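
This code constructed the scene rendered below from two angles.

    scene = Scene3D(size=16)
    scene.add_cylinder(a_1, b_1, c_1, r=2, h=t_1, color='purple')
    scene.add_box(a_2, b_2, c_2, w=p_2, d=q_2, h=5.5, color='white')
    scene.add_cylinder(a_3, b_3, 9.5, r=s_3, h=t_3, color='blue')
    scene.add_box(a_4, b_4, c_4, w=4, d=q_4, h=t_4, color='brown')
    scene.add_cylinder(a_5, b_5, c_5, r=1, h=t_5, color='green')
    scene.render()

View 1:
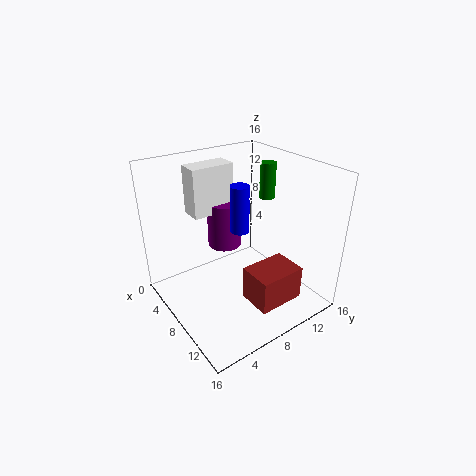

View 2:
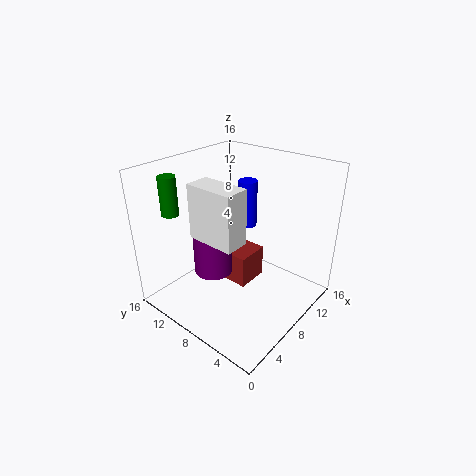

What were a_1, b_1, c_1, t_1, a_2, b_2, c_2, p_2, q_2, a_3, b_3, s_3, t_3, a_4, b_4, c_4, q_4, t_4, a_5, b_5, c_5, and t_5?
a_1 = 4.5; b_1 = 8.5; c_1 = 5.5; t_1 = 5.5; a_2 = 2.5; b_2 = 4.5; c_2 = 10; p_2 = 2.5; q_2 = 5; a_3 = 9; b_3 = 7.5; s_3 = 1; t_3 = 5; a_4 = 9; b_4 = 8; c_4 = 0.5; q_4 = 5.5; t_4 = 4; a_5 = 4.5; b_5 = 15; c_5 = 10; t_5 = 4.5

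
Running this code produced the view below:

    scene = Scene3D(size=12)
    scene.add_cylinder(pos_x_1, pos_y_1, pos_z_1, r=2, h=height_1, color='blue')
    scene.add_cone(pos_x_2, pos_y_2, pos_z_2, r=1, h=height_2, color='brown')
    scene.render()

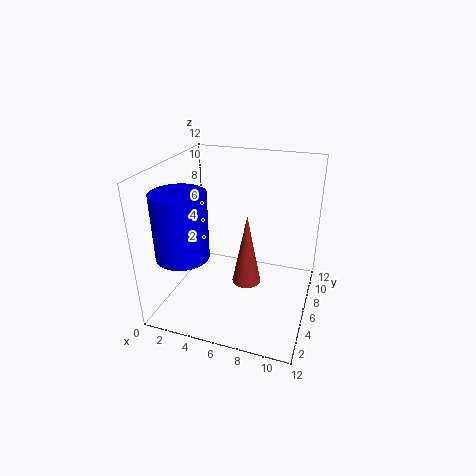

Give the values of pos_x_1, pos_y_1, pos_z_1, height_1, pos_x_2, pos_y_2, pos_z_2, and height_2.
pos_x_1 = 3, pos_y_1 = 2, pos_z_1 = 6, height_1 = 5, pos_x_2 = 8, pos_y_2 = 2, pos_z_2 = 5, height_2 = 5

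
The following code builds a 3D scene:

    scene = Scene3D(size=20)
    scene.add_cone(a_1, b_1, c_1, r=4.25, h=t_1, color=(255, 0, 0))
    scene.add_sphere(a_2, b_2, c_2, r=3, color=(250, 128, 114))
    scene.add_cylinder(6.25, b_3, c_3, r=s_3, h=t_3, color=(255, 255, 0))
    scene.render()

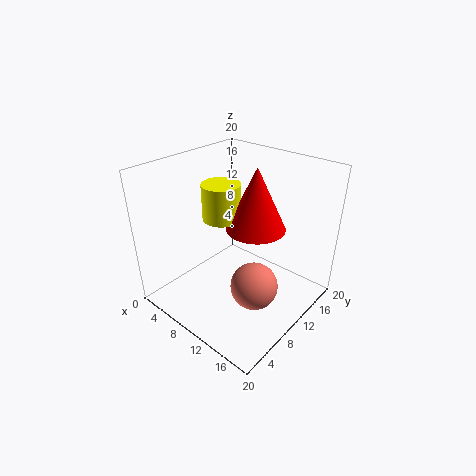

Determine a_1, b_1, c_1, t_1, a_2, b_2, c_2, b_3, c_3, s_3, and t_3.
a_1 = 10.75, b_1 = 13, c_1 = 10.5, t_1 = 9, a_2 = 15.5, b_2 = 6.75, c_2 = 6.5, b_3 = 10.75, c_3 = 11.5, s_3 = 2.75, t_3 = 5.25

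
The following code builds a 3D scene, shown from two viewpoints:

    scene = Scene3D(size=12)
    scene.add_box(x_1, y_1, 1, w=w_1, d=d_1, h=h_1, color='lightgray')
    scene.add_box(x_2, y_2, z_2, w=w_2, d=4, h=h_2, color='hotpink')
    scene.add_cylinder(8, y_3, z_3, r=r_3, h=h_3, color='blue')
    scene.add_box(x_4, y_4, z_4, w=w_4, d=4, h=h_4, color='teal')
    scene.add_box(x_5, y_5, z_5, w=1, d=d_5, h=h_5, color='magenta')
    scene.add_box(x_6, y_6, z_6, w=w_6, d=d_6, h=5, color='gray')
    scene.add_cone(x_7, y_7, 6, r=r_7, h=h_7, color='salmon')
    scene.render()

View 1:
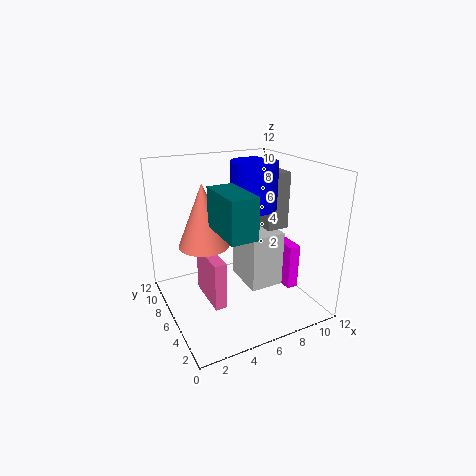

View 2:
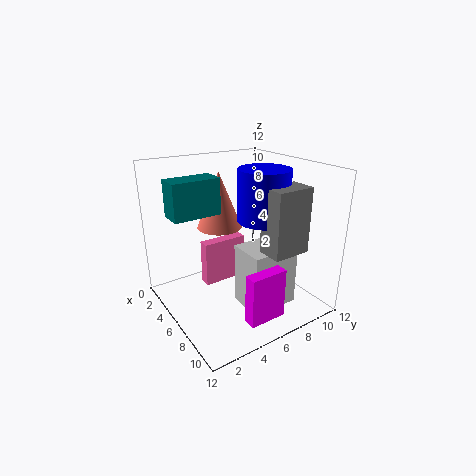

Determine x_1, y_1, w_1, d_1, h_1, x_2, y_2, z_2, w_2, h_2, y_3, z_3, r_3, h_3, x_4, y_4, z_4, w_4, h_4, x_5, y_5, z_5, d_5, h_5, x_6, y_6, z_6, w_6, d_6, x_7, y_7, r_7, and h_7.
x_1 = 7
y_1 = 5
w_1 = 3
d_1 = 4
h_1 = 5
x_2 = 3
y_2 = 4
z_2 = 1
w_2 = 1
h_2 = 4
y_3 = 7
z_3 = 8
r_3 = 2
h_3 = 4
x_4 = 3
y_4 = 1
z_4 = 8
w_4 = 2
h_4 = 3
x_5 = 10
y_5 = 4
z_5 = 1
d_5 = 3
h_5 = 4
x_6 = 9
y_6 = 6
z_6 = 6
w_6 = 2
d_6 = 3
x_7 = 3
y_7 = 6
r_7 = 2
h_7 = 5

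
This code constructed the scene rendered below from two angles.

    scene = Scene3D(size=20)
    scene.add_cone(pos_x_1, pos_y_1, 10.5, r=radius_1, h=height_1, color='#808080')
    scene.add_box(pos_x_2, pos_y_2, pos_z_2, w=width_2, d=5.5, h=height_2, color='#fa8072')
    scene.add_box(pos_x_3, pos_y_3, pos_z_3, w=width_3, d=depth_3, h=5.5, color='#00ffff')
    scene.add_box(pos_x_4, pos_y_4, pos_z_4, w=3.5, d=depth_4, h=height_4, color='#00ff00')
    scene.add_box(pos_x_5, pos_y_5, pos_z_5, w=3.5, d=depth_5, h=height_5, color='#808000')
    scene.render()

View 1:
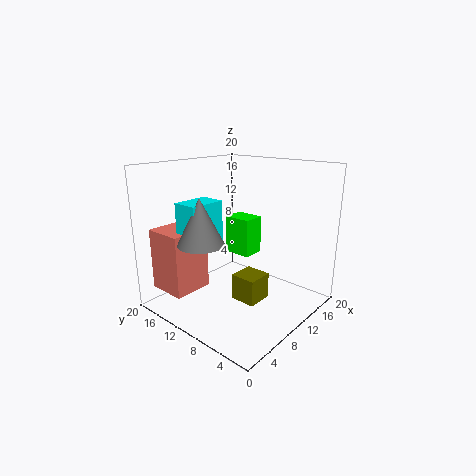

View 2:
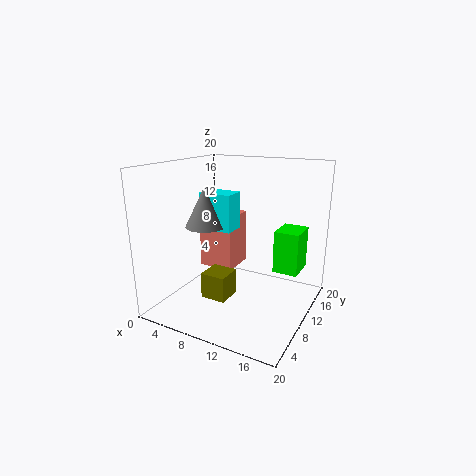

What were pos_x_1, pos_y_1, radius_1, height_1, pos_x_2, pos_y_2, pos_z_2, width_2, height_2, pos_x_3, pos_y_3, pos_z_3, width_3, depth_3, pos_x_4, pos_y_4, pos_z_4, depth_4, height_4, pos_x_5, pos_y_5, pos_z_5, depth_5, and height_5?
pos_x_1 = 4; pos_y_1 = 11; radius_1 = 3; height_1 = 6; pos_x_2 = 1.5; pos_y_2 = 13; pos_z_2 = 3; width_2 = 5.5; height_2 = 8.5; pos_x_3 = 3; pos_y_3 = 11; pos_z_3 = 10; width_3 = 5; depth_3 = 3.5; pos_x_4 = 14.5; pos_y_4 = 12; pos_z_4 = 5; depth_4 = 4.5; height_4 = 6; pos_x_5 = 7; pos_y_5 = 5; pos_z_5 = 2.5; depth_5 = 3.5; height_5 = 3.5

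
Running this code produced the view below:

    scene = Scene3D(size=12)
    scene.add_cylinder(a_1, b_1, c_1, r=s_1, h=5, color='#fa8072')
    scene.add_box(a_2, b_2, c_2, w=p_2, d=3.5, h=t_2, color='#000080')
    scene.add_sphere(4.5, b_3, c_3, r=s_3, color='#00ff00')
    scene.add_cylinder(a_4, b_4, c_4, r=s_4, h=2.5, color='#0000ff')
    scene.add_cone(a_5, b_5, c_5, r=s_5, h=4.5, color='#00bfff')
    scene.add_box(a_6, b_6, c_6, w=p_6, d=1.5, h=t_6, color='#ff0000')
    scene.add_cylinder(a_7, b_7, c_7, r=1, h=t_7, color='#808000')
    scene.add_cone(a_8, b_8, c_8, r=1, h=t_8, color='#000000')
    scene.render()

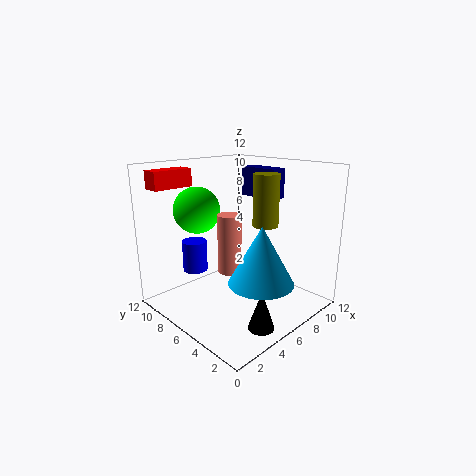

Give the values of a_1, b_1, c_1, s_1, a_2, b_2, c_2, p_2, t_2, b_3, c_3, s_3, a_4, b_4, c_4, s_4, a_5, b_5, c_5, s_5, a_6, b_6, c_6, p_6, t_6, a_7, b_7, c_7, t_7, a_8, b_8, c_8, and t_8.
a_1 = 5.5; b_1 = 6.5; c_1 = 3; s_1 = 1; a_2 = 8.5; b_2 = 4.5; c_2 = 9; p_2 = 1.5; t_2 = 2.5; b_3 = 9.5; c_3 = 8; s_3 = 2; a_4 = 3; b_4 = 8; c_4 = 3.5; s_4 = 1; a_5 = 5; b_5 = 2.5; c_5 = 3.5; s_5 = 2.5; a_6 = 1; b_6 = 10; c_6 = 10; p_6 = 3.5; t_6 = 1.5; a_7 = 6.5; b_7 = 3.5; c_7 = 7.5; t_7 = 4; a_8 = 4; b_8 = 1.5; c_8 = 0.5; t_8 = 3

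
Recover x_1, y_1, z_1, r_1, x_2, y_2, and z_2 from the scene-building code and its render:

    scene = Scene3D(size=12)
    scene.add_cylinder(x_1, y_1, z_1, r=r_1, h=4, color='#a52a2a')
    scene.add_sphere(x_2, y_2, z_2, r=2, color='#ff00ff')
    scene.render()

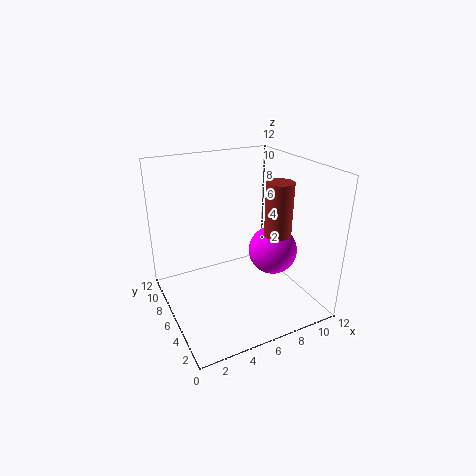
x_1 = 7.5
y_1 = 2.5
z_1 = 7.5
r_1 = 1
x_2 = 8.5
y_2 = 4.5
z_2 = 5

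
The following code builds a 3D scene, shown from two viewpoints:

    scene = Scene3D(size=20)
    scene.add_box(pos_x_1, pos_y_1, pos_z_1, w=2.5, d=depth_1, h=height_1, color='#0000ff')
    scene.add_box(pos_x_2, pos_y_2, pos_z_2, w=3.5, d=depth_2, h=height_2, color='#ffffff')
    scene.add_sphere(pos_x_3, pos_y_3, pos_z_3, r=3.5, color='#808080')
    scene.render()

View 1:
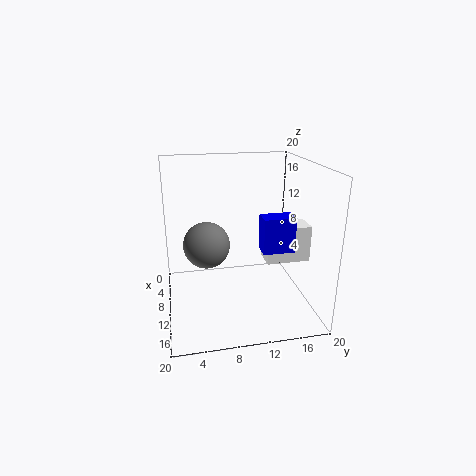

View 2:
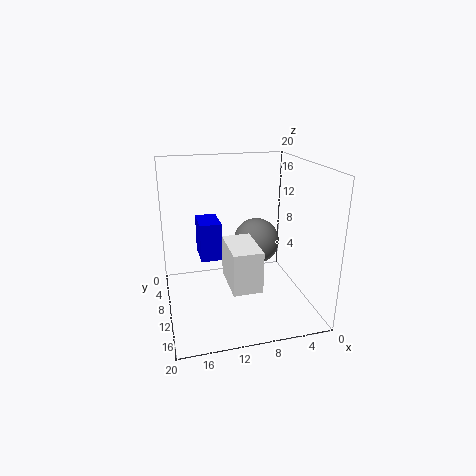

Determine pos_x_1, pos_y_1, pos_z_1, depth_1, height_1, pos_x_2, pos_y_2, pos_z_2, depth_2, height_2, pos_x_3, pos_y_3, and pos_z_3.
pos_x_1 = 13.5; pos_y_1 = 12; pos_z_1 = 10; depth_1 = 4; height_1 = 4.5; pos_x_2 = 9.5; pos_y_2 = 13.5; pos_z_2 = 7; depth_2 = 6; height_2 = 5; pos_x_3 = 6; pos_y_3 = 6; pos_z_3 = 7.5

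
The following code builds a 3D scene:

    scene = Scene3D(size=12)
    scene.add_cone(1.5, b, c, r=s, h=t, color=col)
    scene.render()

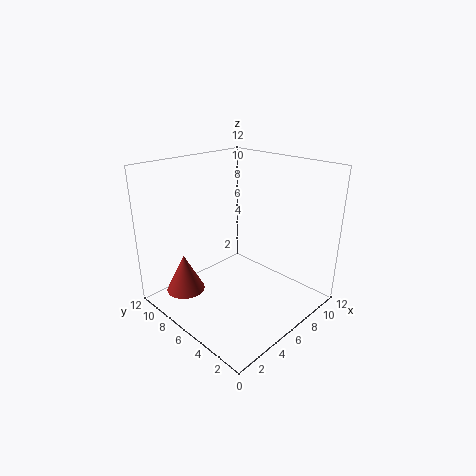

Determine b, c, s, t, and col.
b = 7.5
c = 2.5
s = 1.5
t = 3
col = 'brown'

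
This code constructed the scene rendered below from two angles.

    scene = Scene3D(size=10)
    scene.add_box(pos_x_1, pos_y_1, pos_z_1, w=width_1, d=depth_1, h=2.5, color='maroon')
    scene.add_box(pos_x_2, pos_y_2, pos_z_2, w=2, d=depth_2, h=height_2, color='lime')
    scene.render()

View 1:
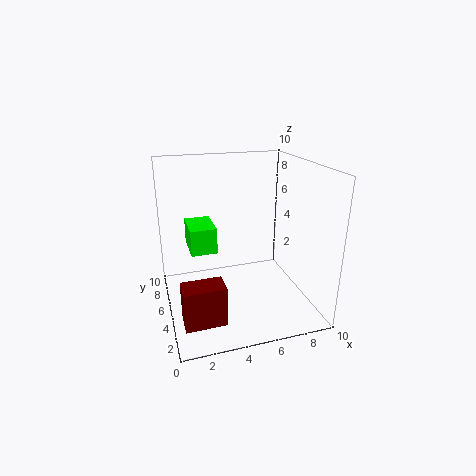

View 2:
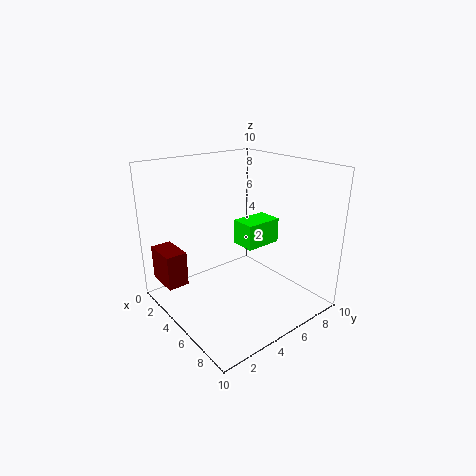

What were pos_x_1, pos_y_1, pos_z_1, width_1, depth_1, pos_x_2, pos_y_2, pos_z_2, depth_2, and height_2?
pos_x_1 = 0.5, pos_y_1 = 0.5, pos_z_1 = 1.5, width_1 = 2.5, depth_1 = 1.5, pos_x_2 = 2, pos_y_2 = 7, pos_z_2 = 3, depth_2 = 3, height_2 = 2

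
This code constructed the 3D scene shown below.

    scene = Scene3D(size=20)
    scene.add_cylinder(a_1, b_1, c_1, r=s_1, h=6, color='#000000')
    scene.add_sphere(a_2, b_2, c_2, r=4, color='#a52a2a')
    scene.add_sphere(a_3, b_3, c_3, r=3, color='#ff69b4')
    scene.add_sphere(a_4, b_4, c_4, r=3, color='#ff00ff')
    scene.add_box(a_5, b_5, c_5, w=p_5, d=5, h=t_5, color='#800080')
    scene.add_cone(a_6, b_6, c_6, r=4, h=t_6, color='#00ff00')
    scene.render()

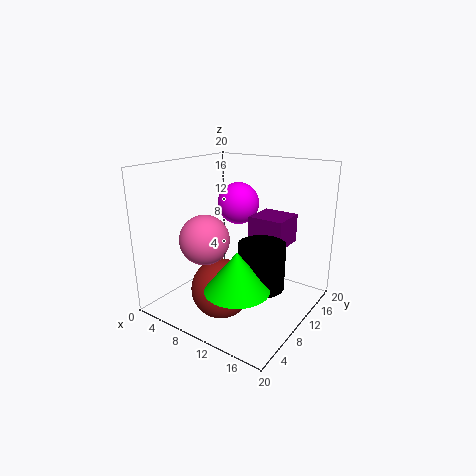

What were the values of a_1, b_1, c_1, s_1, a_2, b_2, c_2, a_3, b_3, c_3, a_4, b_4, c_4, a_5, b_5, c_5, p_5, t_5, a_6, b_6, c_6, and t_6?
a_1 = 15, b_1 = 8, c_1 = 5, s_1 = 3, a_2 = 10, b_2 = 6, c_2 = 4, a_3 = 10, b_3 = 3, c_3 = 12, a_4 = 8, b_4 = 13, c_4 = 14, a_5 = 11, b_5 = 11, c_5 = 9, p_5 = 5, t_5 = 4, a_6 = 14, b_6 = 4, c_6 = 6, t_6 = 5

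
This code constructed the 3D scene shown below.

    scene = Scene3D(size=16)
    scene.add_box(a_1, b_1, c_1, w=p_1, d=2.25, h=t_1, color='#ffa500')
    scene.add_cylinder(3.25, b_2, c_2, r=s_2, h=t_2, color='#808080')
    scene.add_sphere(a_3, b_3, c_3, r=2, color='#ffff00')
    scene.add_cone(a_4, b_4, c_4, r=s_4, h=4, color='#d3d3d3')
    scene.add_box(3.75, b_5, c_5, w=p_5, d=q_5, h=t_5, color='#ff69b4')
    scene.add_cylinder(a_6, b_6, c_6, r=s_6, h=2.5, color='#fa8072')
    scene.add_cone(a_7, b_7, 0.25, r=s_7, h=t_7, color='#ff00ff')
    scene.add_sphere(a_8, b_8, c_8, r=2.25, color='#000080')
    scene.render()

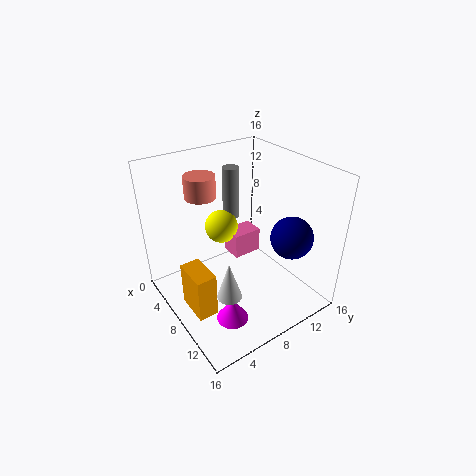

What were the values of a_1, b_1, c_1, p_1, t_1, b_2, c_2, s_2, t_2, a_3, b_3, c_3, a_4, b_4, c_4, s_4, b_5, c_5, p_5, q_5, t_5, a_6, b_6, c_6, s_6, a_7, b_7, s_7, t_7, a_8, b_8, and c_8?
a_1 = 5.75
b_1 = 1.75
c_1 = 0.25
p_1 = 4
t_1 = 5.25
b_2 = 10.25
c_2 = 8
s_2 = 1
t_2 = 6.25
a_3 = 3.75
b_3 = 8.5
c_3 = 7.25
a_4 = 12.25
b_4 = 4
c_4 = 4.75
s_4 = 1.25
b_5 = 9
c_5 = 3.75
p_5 = 2.5
q_5 = 3.5
t_5 = 3
a_6 = 4
b_6 = 5.75
c_6 = 12
s_6 = 1.75
a_7 = 11.25
b_7 = 5
s_7 = 1.75
t_7 = 2.5
a_8 = 12.5
b_8 = 11.75
c_8 = 9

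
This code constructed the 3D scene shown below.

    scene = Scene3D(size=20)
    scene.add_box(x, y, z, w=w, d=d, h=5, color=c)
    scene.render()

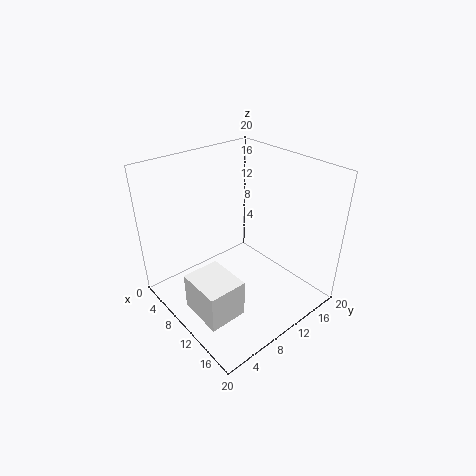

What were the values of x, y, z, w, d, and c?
x = 10, y = 1, z = 3, w = 6, d = 5, c = 'white'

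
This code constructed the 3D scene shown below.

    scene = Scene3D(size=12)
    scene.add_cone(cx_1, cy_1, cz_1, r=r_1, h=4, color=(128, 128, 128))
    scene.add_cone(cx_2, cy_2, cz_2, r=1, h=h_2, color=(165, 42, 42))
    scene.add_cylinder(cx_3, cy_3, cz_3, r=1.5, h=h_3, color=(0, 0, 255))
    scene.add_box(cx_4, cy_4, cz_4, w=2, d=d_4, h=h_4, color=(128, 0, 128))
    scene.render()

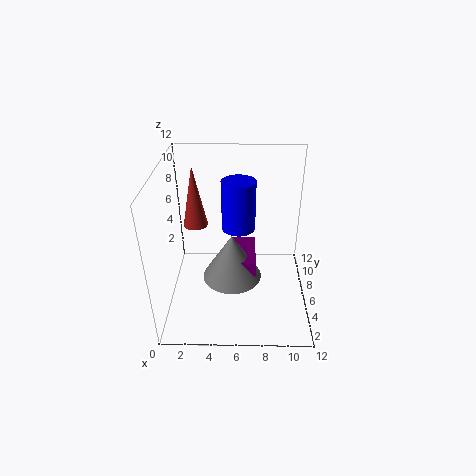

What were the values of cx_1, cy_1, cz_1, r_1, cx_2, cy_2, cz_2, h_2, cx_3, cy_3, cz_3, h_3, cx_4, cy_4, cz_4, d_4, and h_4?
cx_1 = 5.5, cy_1 = 5.5, cz_1 = 2.5, r_1 = 2.5, cx_2 = 2.5, cy_2 = 6.5, cz_2 = 7, h_2 = 5, cx_3 = 6, cy_3 = 8.5, cz_3 = 5.5, h_3 = 4.5, cx_4 = 5.5, cy_4 = 4.5, cz_4 = 2, d_4 = 4, h_4 = 2.5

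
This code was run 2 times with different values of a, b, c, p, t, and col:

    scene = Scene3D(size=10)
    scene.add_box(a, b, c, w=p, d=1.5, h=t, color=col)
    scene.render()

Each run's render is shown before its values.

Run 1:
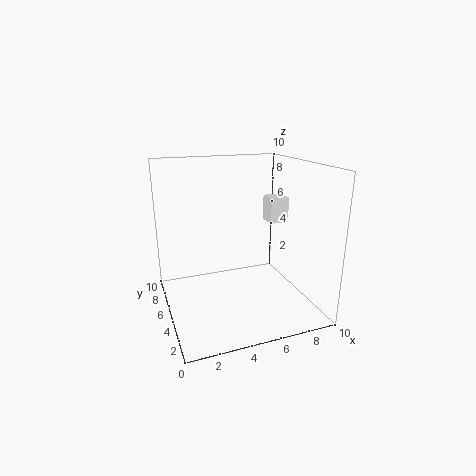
a = 8.5; b = 7; c = 5; p = 1.5; t = 2; col = 'white'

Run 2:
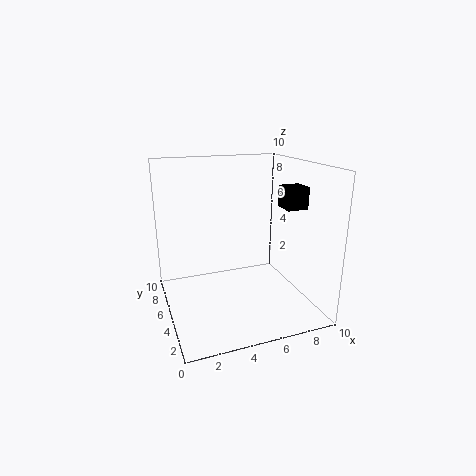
a = 8; b = 3.5; c = 7; p = 1.5; t = 1.5; col = 'black'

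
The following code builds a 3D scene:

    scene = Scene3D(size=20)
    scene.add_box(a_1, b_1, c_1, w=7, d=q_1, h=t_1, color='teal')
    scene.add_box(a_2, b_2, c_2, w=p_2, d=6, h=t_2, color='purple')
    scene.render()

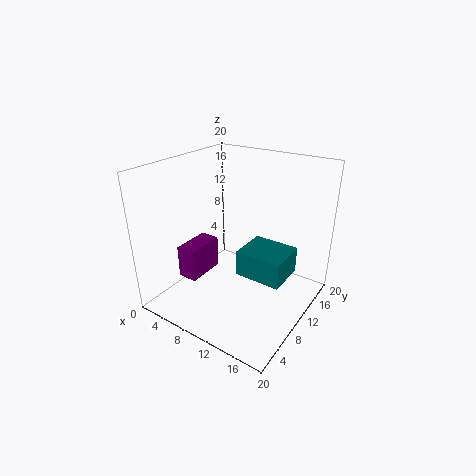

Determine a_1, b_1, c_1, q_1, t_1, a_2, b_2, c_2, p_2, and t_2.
a_1 = 9
b_1 = 11
c_1 = 3
q_1 = 6
t_1 = 4
a_2 = 1
b_2 = 7
c_2 = 2
p_2 = 3
t_2 = 5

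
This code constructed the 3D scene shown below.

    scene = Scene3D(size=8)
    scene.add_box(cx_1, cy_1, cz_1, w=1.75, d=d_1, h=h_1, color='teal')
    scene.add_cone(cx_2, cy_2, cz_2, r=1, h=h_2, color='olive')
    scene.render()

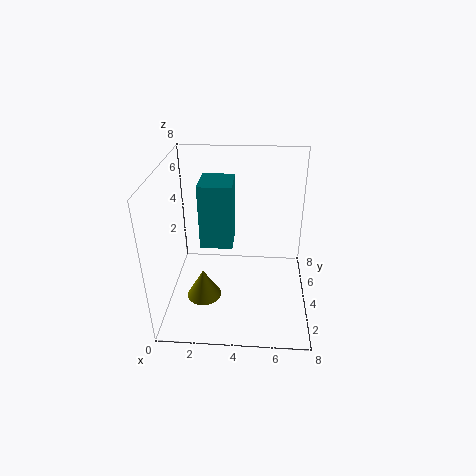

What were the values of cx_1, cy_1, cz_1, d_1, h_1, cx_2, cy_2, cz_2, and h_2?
cx_1 = 2, cy_1 = 3.25, cz_1 = 3.75, d_1 = 2, h_1 = 3.5, cx_2 = 2, cy_2 = 3.5, cz_2 = 0.25, h_2 = 1.75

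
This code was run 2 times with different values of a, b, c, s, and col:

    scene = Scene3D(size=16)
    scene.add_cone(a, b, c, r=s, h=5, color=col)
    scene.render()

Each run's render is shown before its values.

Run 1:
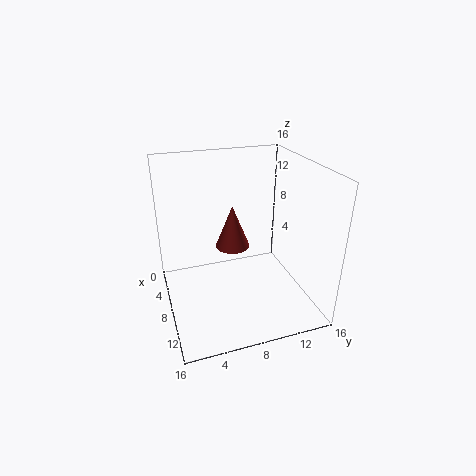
a = 6; b = 8; c = 6; s = 2; col = 'brown'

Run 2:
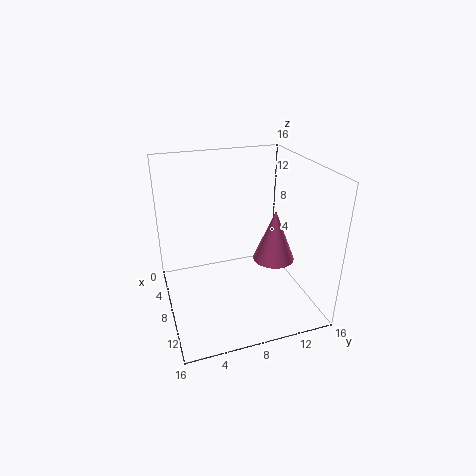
a = 13; b = 10; c = 8; s = 2; col = 'hotpink'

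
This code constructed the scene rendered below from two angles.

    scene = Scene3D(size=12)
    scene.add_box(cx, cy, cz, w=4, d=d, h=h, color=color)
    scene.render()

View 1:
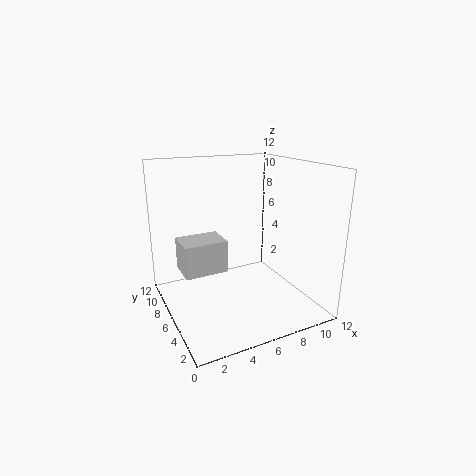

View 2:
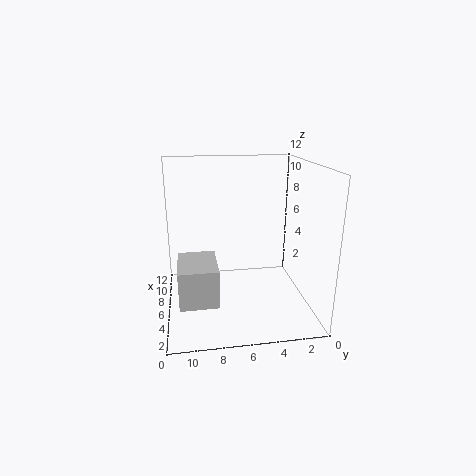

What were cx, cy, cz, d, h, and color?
cx = 2
cy = 8
cz = 2
d = 3
h = 3
color = 'lightgray'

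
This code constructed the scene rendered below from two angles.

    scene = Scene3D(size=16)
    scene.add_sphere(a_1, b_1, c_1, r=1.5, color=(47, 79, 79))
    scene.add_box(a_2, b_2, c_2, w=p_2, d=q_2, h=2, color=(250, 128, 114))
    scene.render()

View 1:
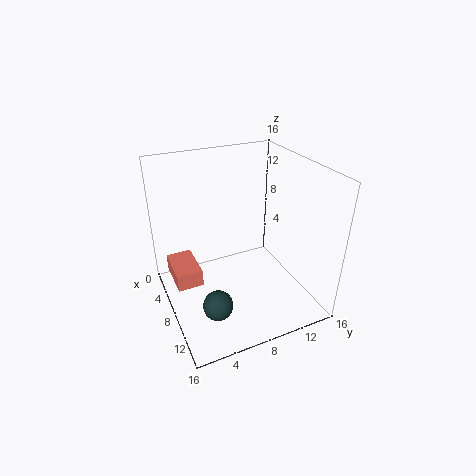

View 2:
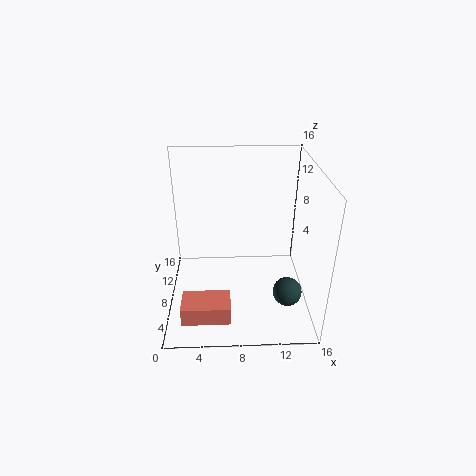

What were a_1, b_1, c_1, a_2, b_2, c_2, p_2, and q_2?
a_1 = 13
b_1 = 3.5
c_1 = 4
a_2 = 2
b_2 = 1
c_2 = 2
p_2 = 5
q_2 = 3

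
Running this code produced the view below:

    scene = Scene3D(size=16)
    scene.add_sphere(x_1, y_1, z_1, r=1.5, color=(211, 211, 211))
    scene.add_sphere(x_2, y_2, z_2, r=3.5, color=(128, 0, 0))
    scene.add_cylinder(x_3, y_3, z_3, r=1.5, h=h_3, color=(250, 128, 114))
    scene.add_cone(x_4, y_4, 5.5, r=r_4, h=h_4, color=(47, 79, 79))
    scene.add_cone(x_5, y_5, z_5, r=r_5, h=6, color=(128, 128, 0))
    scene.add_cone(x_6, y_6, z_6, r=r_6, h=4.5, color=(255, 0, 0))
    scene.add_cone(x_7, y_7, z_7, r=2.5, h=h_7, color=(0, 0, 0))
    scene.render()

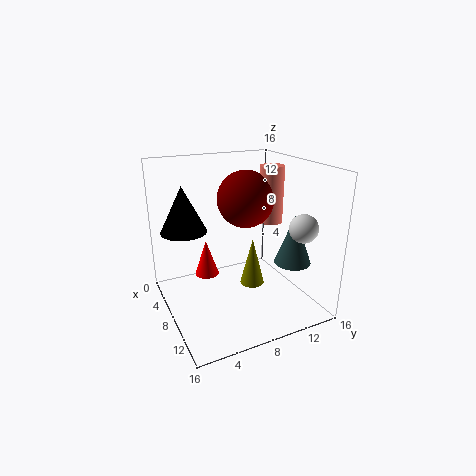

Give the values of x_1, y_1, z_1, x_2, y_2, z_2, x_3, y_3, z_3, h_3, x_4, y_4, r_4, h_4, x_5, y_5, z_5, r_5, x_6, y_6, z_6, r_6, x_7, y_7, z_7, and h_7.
x_1 = 13, y_1 = 13, z_1 = 10, x_2 = 4, y_2 = 11, z_2 = 11, x_3 = 5, y_3 = 14, z_3 = 8, h_3 = 7, x_4 = 11.5, y_4 = 13, r_4 = 2, h_4 = 5.5, x_5 = 6, y_5 = 11, z_5 = 0.5, r_5 = 1.5, x_6 = 3, y_6 = 6, z_6 = 1.5, r_6 = 1.5, x_7 = 6, y_7 = 2.5, z_7 = 9, h_7 = 5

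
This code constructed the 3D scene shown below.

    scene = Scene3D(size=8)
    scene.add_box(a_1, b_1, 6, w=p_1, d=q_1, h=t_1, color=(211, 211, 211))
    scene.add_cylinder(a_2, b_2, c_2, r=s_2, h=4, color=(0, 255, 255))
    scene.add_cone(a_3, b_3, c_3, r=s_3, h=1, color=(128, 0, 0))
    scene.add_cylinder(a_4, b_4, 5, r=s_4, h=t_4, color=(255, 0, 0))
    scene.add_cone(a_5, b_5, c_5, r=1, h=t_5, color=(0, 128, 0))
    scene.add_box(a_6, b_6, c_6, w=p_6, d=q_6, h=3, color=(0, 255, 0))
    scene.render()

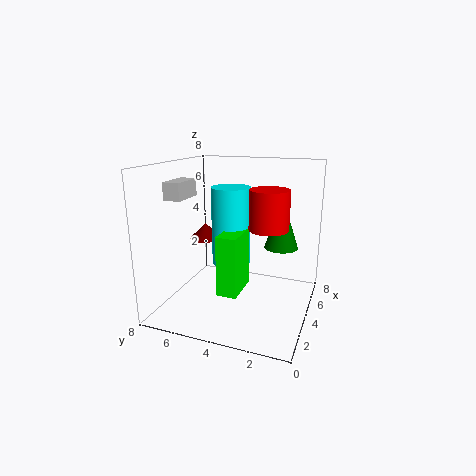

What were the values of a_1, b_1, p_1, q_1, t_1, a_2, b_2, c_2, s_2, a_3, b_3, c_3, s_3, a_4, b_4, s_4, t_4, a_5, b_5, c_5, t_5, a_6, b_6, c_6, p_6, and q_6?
a_1 = 3
b_1 = 7
p_1 = 2
q_1 = 1
t_1 = 1
a_2 = 3
b_2 = 4
c_2 = 3
s_2 = 1
a_3 = 6
b_3 = 7
c_3 = 3
s_3 = 1
a_4 = 3
b_4 = 2
s_4 = 1
t_4 = 2
a_5 = 6
b_5 = 2
c_5 = 3
t_5 = 3
a_6 = 1
b_6 = 3
c_6 = 2
p_6 = 2
q_6 = 1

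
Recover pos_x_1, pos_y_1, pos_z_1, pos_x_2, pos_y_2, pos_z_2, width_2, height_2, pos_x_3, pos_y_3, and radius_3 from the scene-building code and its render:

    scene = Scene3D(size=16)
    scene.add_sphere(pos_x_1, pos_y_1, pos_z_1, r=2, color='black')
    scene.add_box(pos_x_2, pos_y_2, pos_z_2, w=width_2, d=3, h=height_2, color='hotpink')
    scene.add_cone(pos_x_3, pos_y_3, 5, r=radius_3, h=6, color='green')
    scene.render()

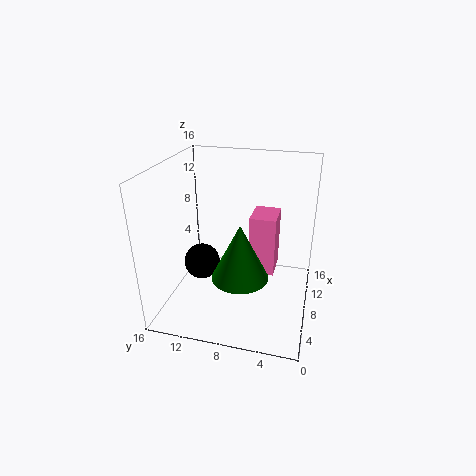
pos_x_1 = 7; pos_y_1 = 12; pos_z_1 = 5; pos_x_2 = 9; pos_y_2 = 4; pos_z_2 = 3; width_2 = 4; height_2 = 7; pos_x_3 = 5; pos_y_3 = 7; radius_3 = 3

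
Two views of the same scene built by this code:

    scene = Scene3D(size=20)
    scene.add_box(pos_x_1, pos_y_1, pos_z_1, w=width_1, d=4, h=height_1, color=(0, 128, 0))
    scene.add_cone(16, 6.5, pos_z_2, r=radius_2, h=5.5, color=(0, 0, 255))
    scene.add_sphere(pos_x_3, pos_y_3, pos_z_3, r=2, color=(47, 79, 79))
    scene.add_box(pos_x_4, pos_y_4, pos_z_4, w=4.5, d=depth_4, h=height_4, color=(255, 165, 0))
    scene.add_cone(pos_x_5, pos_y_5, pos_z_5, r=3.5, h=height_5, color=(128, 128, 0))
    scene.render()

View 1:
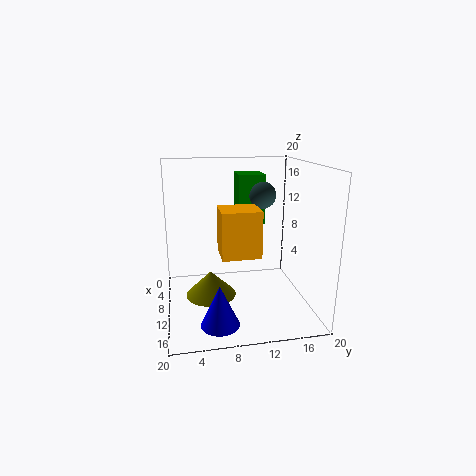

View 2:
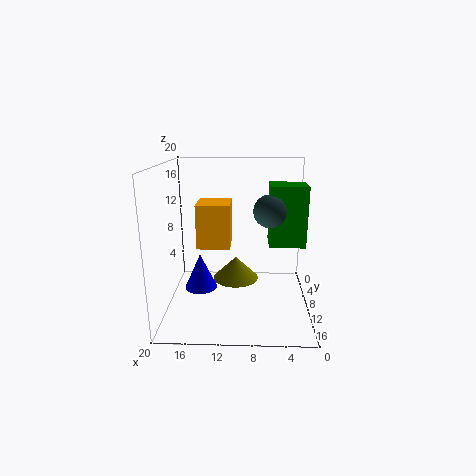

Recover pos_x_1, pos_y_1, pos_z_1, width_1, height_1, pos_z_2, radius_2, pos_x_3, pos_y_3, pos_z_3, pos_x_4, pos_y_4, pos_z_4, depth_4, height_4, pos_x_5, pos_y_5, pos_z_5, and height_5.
pos_x_1 = 1.5; pos_y_1 = 11; pos_z_1 = 10.5; width_1 = 4.5; height_1 = 7.5; pos_z_2 = 0.5; radius_2 = 2.5; pos_x_3 = 6; pos_y_3 = 14.5; pos_z_3 = 15; pos_x_4 = 11; pos_y_4 = 7; pos_z_4 = 9; depth_4 = 5; height_4 = 6; pos_x_5 = 10.5; pos_y_5 = 6; pos_z_5 = 2; height_5 = 3.5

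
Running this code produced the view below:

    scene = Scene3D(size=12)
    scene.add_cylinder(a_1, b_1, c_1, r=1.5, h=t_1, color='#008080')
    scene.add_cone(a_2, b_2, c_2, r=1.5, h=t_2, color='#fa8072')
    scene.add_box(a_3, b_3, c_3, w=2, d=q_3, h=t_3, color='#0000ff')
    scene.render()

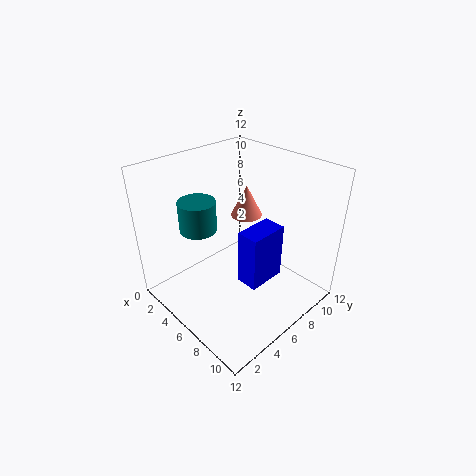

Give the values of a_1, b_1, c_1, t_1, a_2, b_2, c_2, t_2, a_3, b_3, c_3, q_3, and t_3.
a_1 = 4; b_1 = 3.5; c_1 = 7; t_1 = 2.5; a_2 = 3; b_2 = 10; c_2 = 5.5; t_2 = 3; a_3 = 6; b_3 = 6; c_3 = 1.5; q_3 = 3.5; t_3 = 5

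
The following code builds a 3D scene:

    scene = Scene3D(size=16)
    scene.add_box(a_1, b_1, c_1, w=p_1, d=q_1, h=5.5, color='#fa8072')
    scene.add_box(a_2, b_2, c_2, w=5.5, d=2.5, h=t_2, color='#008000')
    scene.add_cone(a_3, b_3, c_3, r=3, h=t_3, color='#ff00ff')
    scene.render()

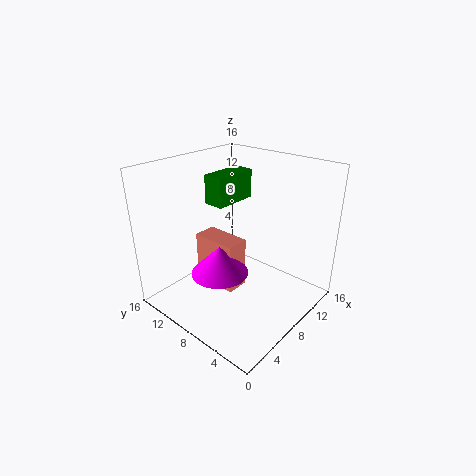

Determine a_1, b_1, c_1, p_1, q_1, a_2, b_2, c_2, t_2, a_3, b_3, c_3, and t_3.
a_1 = 5; b_1 = 6.5; c_1 = 3; p_1 = 2.5; q_1 = 5; a_2 = 8.5; b_2 = 11; c_2 = 10.5; t_2 = 3.5; a_3 = 4.5; b_3 = 7.5; c_3 = 5.5; t_3 = 3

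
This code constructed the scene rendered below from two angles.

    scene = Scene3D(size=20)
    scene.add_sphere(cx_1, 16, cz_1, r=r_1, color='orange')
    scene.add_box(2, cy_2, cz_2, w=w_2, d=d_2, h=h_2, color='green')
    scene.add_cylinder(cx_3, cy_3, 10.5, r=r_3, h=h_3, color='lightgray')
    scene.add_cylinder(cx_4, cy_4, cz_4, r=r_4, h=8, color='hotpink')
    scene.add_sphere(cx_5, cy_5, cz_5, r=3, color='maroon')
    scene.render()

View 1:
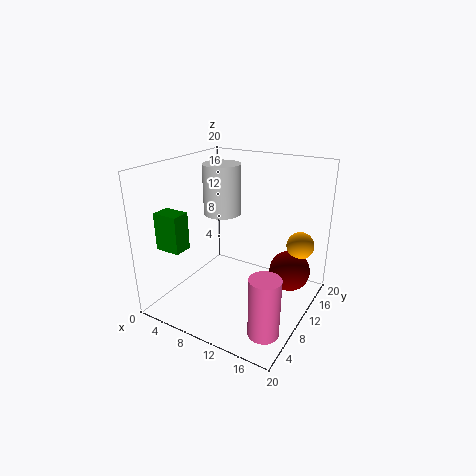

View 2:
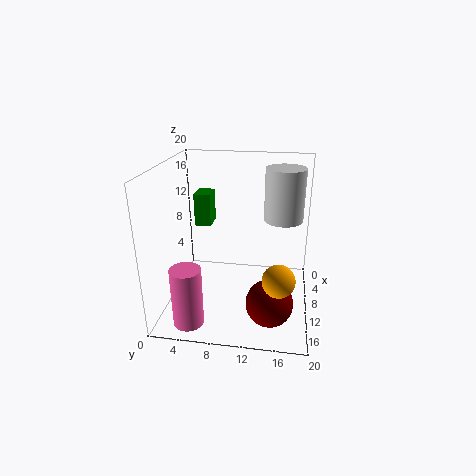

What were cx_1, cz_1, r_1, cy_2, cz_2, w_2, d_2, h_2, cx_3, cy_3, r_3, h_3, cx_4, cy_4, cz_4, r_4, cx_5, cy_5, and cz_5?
cx_1 = 17
cz_1 = 8
r_1 = 2
cy_2 = 2.5
cz_2 = 9.5
w_2 = 3.5
d_2 = 2.5
h_2 = 5
cx_3 = 3.5
cy_3 = 16
r_3 = 3
h_3 = 8
cx_4 = 17
cy_4 = 4.5
cz_4 = 0.5
r_4 = 2
cx_5 = 16
cy_5 = 15
cz_5 = 4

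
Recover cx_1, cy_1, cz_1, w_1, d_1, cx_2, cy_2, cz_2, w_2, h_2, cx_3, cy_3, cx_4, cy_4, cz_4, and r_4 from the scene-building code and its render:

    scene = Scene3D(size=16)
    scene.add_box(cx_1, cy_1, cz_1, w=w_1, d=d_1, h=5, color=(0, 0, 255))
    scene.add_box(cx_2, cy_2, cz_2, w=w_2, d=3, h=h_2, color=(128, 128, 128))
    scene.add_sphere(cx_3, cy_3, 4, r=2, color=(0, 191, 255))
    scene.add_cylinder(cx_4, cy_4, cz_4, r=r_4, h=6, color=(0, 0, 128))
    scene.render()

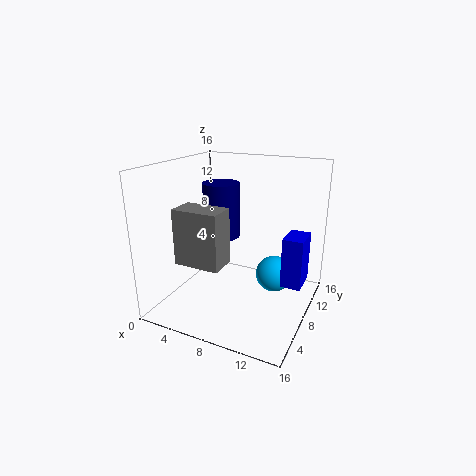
cx_1 = 14; cy_1 = 5; cz_1 = 5; w_1 = 2; d_1 = 3; cx_2 = 3; cy_2 = 3; cz_2 = 6; w_2 = 5; h_2 = 6; cx_3 = 12; cy_3 = 9; cx_4 = 6; cy_4 = 8; cz_4 = 8; r_4 = 2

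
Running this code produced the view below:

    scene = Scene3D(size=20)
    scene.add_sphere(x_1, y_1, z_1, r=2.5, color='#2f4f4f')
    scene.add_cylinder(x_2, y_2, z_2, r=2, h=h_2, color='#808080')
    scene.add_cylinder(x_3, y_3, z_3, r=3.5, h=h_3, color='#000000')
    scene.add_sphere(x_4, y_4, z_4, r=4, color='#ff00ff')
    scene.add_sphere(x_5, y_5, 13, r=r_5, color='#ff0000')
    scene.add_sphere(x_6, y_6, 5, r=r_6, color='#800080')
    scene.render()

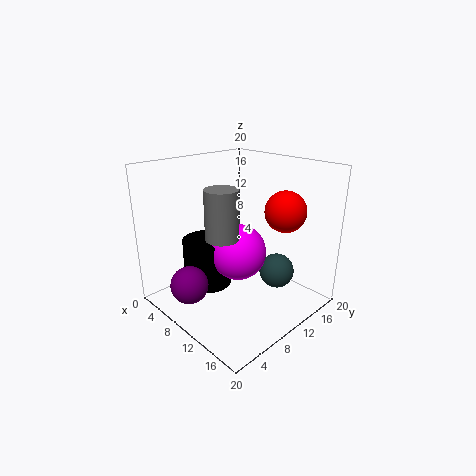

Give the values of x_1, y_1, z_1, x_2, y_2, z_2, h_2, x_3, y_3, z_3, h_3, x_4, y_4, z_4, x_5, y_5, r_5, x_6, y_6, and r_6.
x_1 = 13.5
y_1 = 14.5
z_1 = 4.5
x_2 = 13
y_2 = 4.5
z_2 = 12.5
h_2 = 6
x_3 = 5.5
y_3 = 8
z_3 = 2
h_3 = 7
x_4 = 9.5
y_4 = 10.5
z_4 = 7.5
x_5 = 13
y_5 = 16.5
r_5 = 3
x_6 = 8.5
y_6 = 2.5
r_6 = 2.5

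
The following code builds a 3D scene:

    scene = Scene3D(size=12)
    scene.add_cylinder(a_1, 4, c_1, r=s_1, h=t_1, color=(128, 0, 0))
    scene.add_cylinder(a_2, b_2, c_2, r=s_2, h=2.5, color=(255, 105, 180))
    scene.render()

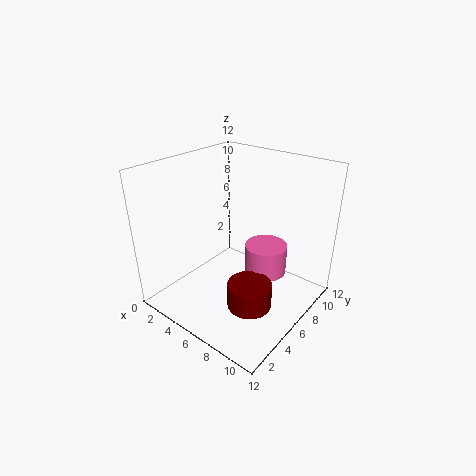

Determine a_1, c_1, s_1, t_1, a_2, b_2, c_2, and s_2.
a_1 = 8.75
c_1 = 1.75
s_1 = 1.75
t_1 = 2
a_2 = 8
b_2 = 7.25
c_2 = 3
s_2 = 1.75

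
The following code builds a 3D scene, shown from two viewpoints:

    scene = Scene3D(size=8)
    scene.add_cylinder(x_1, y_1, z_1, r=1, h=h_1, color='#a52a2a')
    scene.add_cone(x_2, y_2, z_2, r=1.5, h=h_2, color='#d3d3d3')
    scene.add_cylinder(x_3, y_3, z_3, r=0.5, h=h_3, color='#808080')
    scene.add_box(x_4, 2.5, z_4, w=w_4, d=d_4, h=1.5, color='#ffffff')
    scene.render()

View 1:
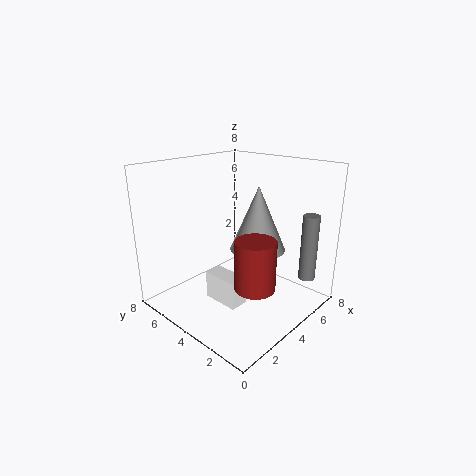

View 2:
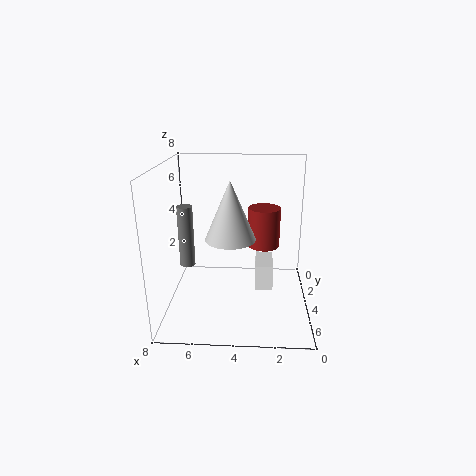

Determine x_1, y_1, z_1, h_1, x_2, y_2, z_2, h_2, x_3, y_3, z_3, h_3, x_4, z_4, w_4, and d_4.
x_1 = 2.5
y_1 = 1.5
z_1 = 2.5
h_1 = 2.5
x_2 = 4.5
y_2 = 3
z_2 = 3.5
h_2 = 3.5
x_3 = 7.5
y_3 = 1.5
z_3 = 1
h_3 = 4
x_4 = 2
z_4 = 1
w_4 = 1
d_4 = 2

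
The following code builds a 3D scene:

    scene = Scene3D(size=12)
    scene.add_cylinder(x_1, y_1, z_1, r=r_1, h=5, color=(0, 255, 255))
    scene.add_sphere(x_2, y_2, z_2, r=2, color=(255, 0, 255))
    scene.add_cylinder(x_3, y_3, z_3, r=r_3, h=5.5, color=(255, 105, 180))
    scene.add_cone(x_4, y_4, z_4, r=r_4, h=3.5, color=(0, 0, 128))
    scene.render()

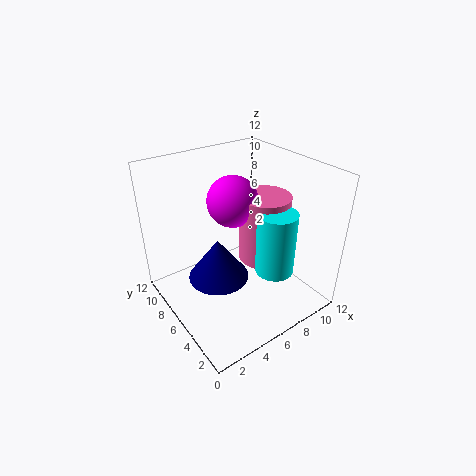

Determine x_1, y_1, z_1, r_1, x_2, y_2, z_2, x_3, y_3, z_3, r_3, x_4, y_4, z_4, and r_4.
x_1 = 7; y_1 = 2.5; z_1 = 4.5; r_1 = 1.5; x_2 = 5.5; y_2 = 6; z_2 = 9.5; x_3 = 7.5; y_3 = 4.5; z_3 = 4.5; r_3 = 2; x_4 = 4; y_4 = 6; z_4 = 3; r_4 = 2.5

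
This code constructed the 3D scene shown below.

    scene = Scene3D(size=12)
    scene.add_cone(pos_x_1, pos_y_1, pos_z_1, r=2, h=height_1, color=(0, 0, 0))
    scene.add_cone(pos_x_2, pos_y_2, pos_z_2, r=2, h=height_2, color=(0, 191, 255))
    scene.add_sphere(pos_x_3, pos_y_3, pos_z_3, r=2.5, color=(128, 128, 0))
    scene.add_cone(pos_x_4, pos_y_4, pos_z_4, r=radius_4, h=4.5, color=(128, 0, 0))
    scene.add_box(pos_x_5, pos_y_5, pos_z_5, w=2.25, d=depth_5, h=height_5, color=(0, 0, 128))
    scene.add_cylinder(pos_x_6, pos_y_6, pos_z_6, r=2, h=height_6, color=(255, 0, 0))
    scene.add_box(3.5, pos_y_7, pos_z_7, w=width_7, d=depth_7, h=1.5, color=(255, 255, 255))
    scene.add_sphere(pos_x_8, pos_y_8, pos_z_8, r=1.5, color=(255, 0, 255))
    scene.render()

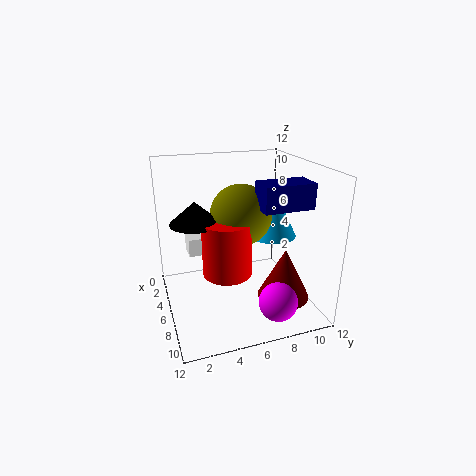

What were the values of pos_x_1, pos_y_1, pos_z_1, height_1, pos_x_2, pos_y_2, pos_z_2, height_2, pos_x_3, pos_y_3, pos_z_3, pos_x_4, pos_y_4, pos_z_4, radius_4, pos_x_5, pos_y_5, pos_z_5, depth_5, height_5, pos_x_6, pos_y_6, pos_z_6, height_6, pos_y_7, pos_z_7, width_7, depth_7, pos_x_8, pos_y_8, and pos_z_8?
pos_x_1 = 6; pos_y_1 = 2.5; pos_z_1 = 7.75; height_1 = 1.75; pos_x_2 = 5.75; pos_y_2 = 9.25; pos_z_2 = 5.75; height_2 = 4; pos_x_3 = 6; pos_y_3 = 6.25; pos_z_3 = 8; pos_x_4 = 7.5; pos_y_4 = 9.75; pos_z_4 = 0.5; radius_4 = 2.25; pos_x_5 = 7; pos_y_5 = 7; pos_z_5 = 9; depth_5 = 4; height_5 = 2; pos_x_6 = 7; pos_y_6 = 4.75; pos_z_6 = 3.5; height_6 = 4.5; pos_y_7 = 2; pos_z_7 = 4.5; width_7 = 1.75; depth_7 = 3; pos_x_8 = 10.5; pos_y_8 = 7.75; pos_z_8 = 2.25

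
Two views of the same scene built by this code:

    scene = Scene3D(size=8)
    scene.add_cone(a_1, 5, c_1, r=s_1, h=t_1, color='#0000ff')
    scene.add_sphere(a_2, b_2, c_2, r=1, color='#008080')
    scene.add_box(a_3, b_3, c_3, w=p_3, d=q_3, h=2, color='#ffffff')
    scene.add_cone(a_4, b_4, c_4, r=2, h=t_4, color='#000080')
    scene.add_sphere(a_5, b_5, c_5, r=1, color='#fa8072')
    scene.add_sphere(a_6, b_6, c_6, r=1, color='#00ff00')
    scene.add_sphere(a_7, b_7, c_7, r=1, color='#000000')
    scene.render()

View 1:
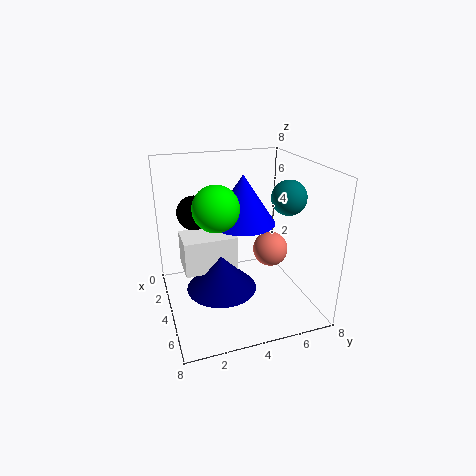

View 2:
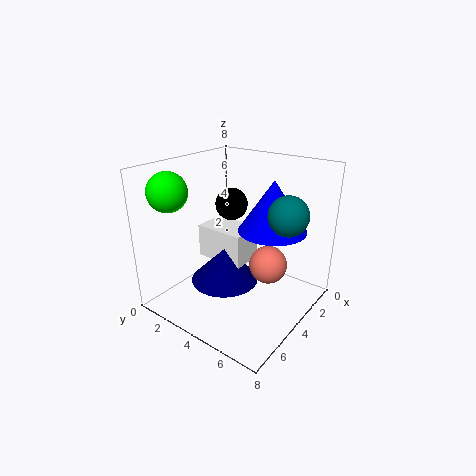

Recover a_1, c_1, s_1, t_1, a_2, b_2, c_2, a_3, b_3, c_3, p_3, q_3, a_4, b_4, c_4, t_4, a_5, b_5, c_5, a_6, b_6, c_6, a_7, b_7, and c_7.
a_1 = 2; c_1 = 4; s_1 = 2; t_1 = 3; a_2 = 4; b_2 = 7; c_2 = 6; a_3 = 2; b_3 = 1; c_3 = 2; p_3 = 2; q_3 = 3; a_4 = 4; b_4 = 3; c_4 = 1; t_4 = 2; a_5 = 4; b_5 = 6; c_5 = 3; a_6 = 7; b_6 = 2; c_6 = 7; a_7 = 2; b_7 = 2; c_7 = 5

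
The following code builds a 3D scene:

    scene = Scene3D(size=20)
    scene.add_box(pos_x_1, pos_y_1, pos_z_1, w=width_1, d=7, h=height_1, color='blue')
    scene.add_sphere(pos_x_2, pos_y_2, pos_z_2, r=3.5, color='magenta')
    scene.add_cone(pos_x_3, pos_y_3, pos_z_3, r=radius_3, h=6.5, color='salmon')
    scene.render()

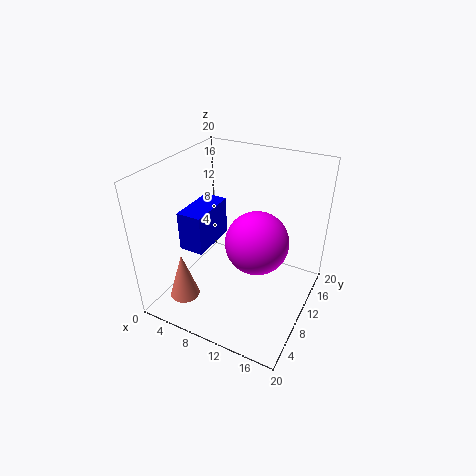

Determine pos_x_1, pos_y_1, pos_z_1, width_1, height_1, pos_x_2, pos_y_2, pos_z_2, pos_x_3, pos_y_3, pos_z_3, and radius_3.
pos_x_1 = 3, pos_y_1 = 6, pos_z_1 = 8.5, width_1 = 3.5, height_1 = 5.5, pos_x_2 = 15.5, pos_y_2 = 4, pos_z_2 = 14.5, pos_x_3 = 5, pos_y_3 = 3.5, pos_z_3 = 3, radius_3 = 2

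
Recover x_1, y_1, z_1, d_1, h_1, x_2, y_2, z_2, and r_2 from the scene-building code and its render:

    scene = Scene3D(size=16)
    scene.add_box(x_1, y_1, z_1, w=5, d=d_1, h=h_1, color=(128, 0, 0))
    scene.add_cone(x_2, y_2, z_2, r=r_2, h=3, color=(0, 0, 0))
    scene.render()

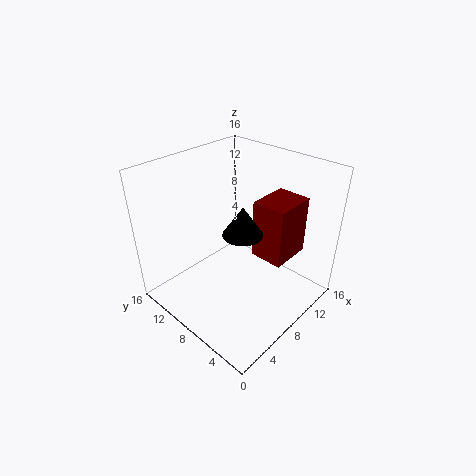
x_1 = 10.5
y_1 = 4
z_1 = 4.5
d_1 = 4
h_1 = 7
x_2 = 6
y_2 = 5.5
z_2 = 10.5
r_2 = 2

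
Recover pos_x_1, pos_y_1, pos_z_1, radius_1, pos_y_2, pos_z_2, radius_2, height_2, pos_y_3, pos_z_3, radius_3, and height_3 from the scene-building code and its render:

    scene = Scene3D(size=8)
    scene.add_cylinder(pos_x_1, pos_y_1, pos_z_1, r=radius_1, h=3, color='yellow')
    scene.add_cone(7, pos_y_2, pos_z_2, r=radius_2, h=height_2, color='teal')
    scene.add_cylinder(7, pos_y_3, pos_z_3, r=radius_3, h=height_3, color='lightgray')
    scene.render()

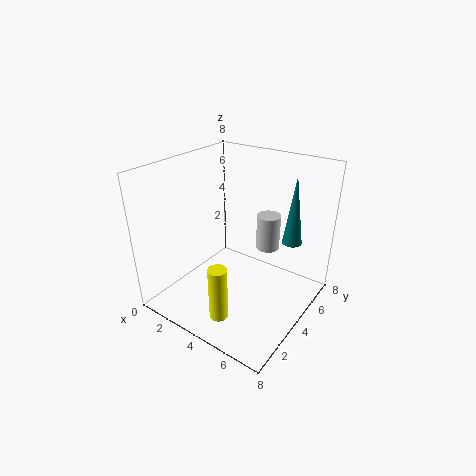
pos_x_1 = 4.5
pos_y_1 = 1.5
pos_z_1 = 0.5
radius_1 = 0.5
pos_y_2 = 4.5
pos_z_2 = 4.5
radius_2 = 0.5
height_2 = 3.5
pos_y_3 = 2
pos_z_3 = 5.5
radius_3 = 0.5
height_3 = 1.5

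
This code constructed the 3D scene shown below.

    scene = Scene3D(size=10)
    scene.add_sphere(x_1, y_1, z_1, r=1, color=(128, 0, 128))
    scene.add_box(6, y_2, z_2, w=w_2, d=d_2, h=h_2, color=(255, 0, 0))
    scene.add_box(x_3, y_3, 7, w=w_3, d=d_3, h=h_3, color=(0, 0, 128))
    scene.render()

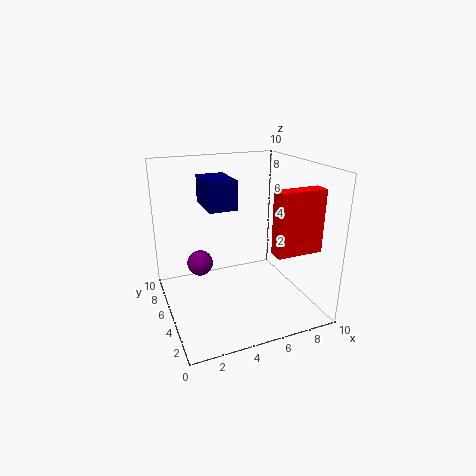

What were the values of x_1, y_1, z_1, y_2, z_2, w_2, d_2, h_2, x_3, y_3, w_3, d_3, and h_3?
x_1 = 3; y_1 = 8; z_1 = 2; y_2 = 1; z_2 = 5; w_2 = 3; d_2 = 1; h_2 = 4; x_3 = 3; y_3 = 5; w_3 = 2; d_3 = 3; h_3 = 2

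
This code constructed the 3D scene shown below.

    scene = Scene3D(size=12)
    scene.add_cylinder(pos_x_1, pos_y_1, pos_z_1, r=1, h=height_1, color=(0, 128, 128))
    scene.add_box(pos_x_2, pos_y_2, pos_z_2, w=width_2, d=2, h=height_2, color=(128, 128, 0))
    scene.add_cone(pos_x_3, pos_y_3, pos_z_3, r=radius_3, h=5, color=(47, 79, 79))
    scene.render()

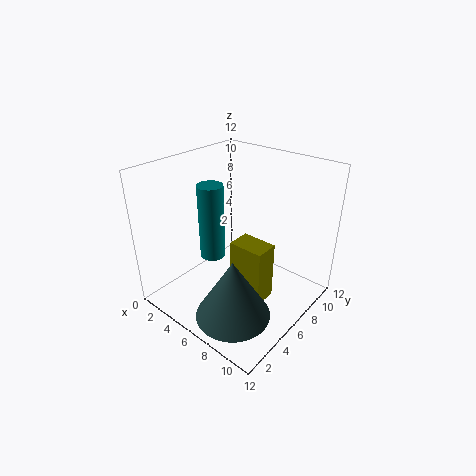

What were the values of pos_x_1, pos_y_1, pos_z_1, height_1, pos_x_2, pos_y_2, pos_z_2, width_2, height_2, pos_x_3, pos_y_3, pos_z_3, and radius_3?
pos_x_1 = 5; pos_y_1 = 4; pos_z_1 = 5; height_1 = 6; pos_x_2 = 6; pos_y_2 = 5; pos_z_2 = 1; width_2 = 3; height_2 = 5; pos_x_3 = 8; pos_y_3 = 3; pos_z_3 = 1; radius_3 = 3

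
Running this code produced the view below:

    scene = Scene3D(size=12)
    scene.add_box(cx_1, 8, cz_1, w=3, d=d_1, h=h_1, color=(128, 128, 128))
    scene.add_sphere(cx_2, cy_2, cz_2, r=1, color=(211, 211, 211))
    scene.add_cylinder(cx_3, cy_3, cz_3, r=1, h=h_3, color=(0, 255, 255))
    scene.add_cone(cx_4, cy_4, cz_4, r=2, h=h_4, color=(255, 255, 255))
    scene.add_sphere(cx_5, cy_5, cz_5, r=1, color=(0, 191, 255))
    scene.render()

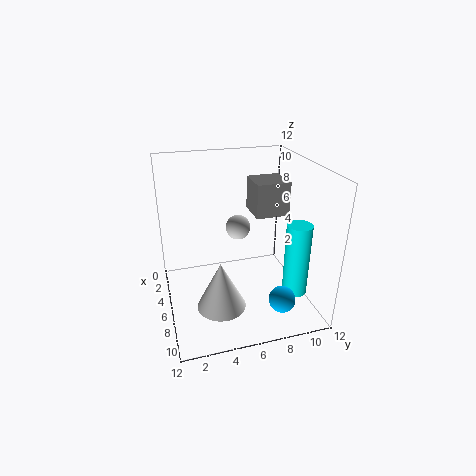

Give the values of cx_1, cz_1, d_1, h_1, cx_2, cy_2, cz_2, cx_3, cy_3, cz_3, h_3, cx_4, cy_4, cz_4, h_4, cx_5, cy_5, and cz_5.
cx_1 = 2
cz_1 = 7
d_1 = 3
h_1 = 3
cx_2 = 6
cy_2 = 6
cz_2 = 7
cx_3 = 9
cy_3 = 10
cz_3 = 2
h_3 = 6
cx_4 = 8
cy_4 = 4
cz_4 = 1
h_4 = 4
cx_5 = 11
cy_5 = 8
cz_5 = 3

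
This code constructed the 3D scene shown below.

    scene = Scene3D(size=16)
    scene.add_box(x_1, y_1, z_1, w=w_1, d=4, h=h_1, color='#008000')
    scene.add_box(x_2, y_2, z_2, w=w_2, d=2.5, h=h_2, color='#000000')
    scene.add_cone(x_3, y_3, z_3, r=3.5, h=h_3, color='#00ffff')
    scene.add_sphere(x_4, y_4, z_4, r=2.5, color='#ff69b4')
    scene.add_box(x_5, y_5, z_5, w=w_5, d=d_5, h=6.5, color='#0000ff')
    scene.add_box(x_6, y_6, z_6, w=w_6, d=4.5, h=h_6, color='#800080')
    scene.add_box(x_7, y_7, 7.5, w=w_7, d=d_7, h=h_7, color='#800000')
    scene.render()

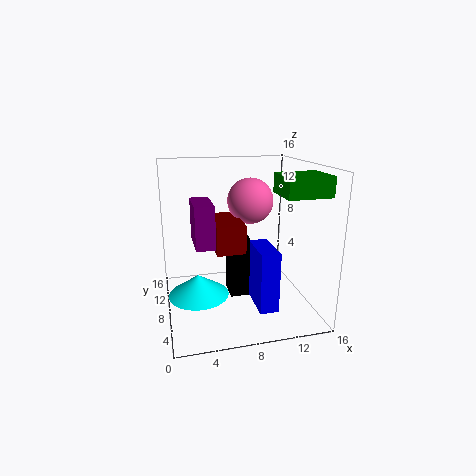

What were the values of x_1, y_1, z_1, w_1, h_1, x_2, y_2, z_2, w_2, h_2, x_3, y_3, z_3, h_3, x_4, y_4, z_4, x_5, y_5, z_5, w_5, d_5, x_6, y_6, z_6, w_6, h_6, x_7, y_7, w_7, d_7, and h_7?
x_1 = 11
y_1 = 1.5
z_1 = 13.5
w_1 = 4.5
h_1 = 2
x_2 = 6.5
y_2 = 5
z_2 = 2.5
w_2 = 2
h_2 = 6.5
x_3 = 3.5
y_3 = 9
z_3 = 1
h_3 = 2.5
x_4 = 9.5
y_4 = 8.5
z_4 = 12
x_5 = 9
y_5 = 2.5
z_5 = 1.5
w_5 = 2
d_5 = 4.5
x_6 = 3
y_6 = 5
z_6 = 8
w_6 = 2
h_6 = 4.5
x_7 = 5
y_7 = 4.5
w_7 = 3
d_7 = 5.5
h_7 = 3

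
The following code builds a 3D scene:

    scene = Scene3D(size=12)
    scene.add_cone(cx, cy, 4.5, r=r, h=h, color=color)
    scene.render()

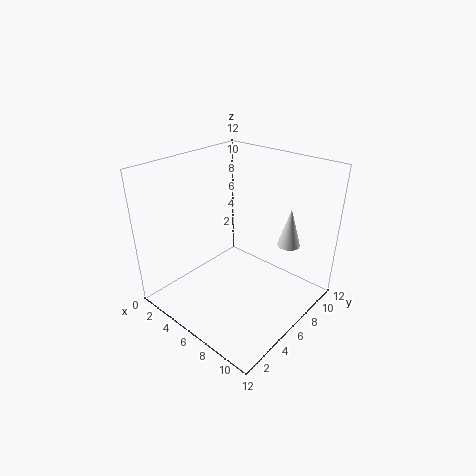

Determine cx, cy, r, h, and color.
cx = 8.5
cy = 10
r = 1
h = 3.5
color = 'lightgray'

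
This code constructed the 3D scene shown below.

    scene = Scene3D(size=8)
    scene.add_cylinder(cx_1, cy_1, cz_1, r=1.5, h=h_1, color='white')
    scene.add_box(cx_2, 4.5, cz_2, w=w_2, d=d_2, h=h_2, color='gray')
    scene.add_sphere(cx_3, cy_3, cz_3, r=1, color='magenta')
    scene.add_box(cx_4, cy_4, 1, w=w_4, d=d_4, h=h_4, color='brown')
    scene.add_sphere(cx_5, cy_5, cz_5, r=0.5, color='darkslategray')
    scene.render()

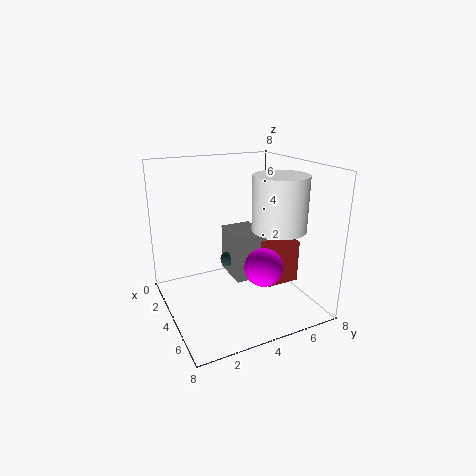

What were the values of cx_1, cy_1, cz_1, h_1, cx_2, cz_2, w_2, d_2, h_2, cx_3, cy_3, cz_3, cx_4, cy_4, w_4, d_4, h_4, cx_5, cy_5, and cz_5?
cx_1 = 5, cy_1 = 6, cz_1 = 4.5, h_1 = 3, cx_2 = 0.5, cz_2 = 0.5, w_2 = 2.5, d_2 = 2, h_2 = 3, cx_3 = 6, cy_3 = 4.5, cz_3 = 3, cx_4 = 4, cy_4 = 5.5, w_4 = 1, d_4 = 2, h_4 = 2.5, cx_5 = 1.5, cy_5 = 4.5, cz_5 = 1.5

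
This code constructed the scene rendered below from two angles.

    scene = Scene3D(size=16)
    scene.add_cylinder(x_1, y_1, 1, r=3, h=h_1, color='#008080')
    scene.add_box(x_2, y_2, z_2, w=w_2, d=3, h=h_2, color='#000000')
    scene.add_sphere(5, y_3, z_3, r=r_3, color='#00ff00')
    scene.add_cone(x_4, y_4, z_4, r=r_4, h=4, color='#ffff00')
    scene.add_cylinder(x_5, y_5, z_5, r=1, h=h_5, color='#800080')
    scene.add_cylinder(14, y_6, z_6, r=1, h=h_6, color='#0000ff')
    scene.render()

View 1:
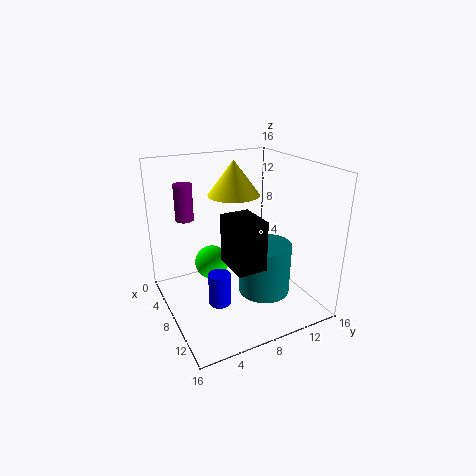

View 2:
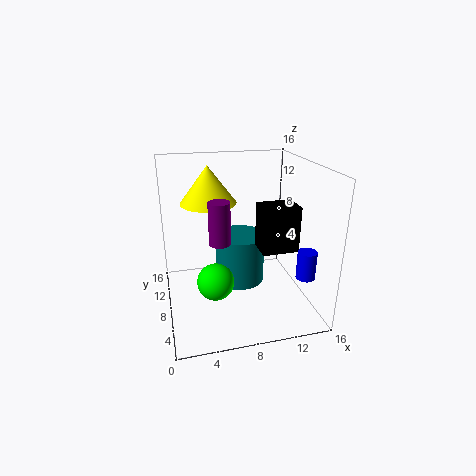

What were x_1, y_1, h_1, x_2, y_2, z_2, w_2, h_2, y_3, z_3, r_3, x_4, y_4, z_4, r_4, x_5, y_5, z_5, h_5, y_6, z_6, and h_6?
x_1 = 9; y_1 = 11; h_1 = 6; x_2 = 10; y_2 = 5; z_2 = 7; w_2 = 4; h_2 = 5; y_3 = 6; z_3 = 4; r_3 = 2; x_4 = 5; y_4 = 9; z_4 = 12; r_4 = 3; x_5 = 5; y_5 = 3; z_5 = 10; h_5 = 4; y_6 = 3; z_6 = 5; h_6 = 3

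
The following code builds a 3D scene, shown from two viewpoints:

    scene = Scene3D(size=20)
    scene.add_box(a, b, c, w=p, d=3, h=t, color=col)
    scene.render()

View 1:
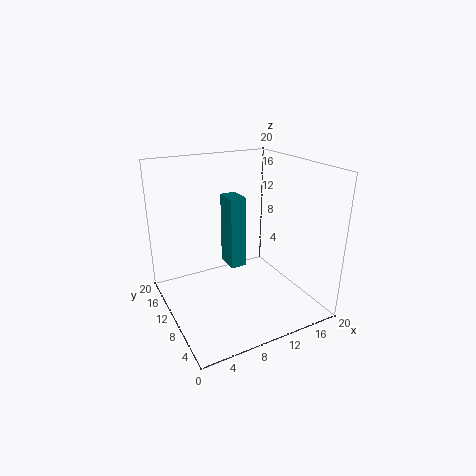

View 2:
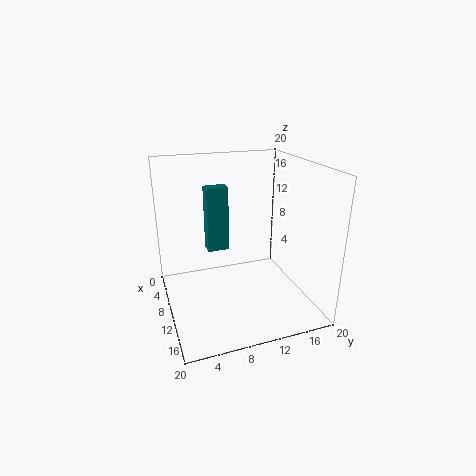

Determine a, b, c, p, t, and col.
a = 7, b = 6, c = 8, p = 2, t = 9, col = 'teal'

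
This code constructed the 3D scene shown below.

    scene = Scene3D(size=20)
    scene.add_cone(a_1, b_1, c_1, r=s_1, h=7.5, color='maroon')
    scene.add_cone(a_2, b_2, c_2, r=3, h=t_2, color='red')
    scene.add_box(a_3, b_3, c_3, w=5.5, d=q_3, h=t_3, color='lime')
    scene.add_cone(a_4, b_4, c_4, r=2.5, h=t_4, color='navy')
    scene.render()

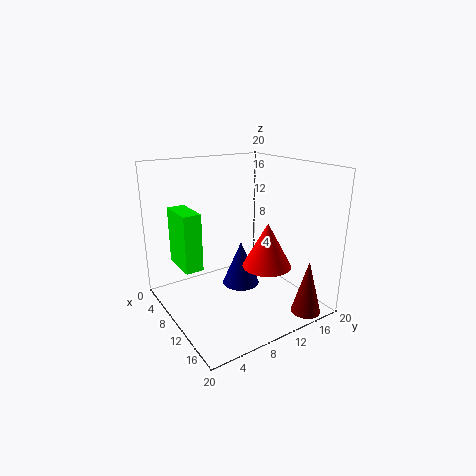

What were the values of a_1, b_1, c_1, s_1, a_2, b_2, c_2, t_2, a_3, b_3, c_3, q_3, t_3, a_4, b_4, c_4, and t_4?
a_1 = 18, b_1 = 16, c_1 = 0.5, s_1 = 2, a_2 = 16.5, b_2 = 10, c_2 = 8.5, t_2 = 5.5, a_3 = 3.5, b_3 = 2.5, c_3 = 6, q_3 = 2.5, t_3 = 8, a_4 = 11.5, b_4 = 9.5, c_4 = 4, t_4 = 6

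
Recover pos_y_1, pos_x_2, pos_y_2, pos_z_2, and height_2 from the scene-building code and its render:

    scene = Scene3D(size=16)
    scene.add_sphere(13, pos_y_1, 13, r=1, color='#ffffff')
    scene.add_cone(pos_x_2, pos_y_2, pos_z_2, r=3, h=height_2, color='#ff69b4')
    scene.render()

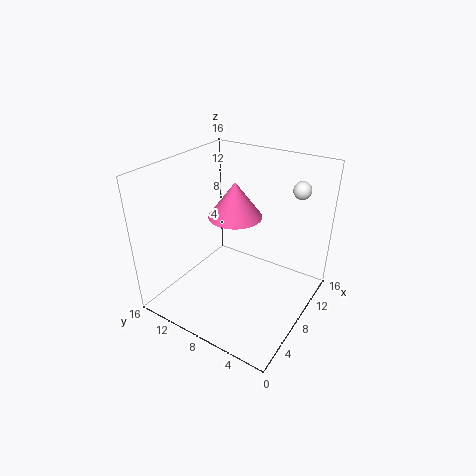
pos_y_1 = 3, pos_x_2 = 9, pos_y_2 = 9, pos_z_2 = 10, height_2 = 4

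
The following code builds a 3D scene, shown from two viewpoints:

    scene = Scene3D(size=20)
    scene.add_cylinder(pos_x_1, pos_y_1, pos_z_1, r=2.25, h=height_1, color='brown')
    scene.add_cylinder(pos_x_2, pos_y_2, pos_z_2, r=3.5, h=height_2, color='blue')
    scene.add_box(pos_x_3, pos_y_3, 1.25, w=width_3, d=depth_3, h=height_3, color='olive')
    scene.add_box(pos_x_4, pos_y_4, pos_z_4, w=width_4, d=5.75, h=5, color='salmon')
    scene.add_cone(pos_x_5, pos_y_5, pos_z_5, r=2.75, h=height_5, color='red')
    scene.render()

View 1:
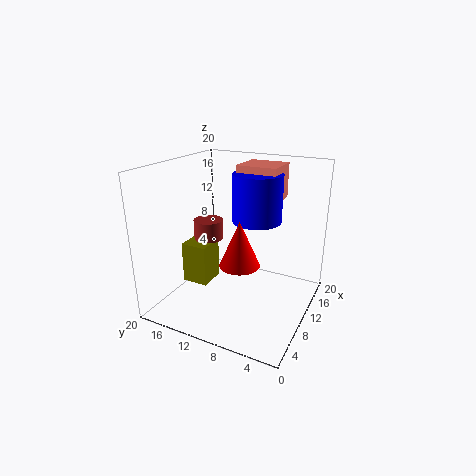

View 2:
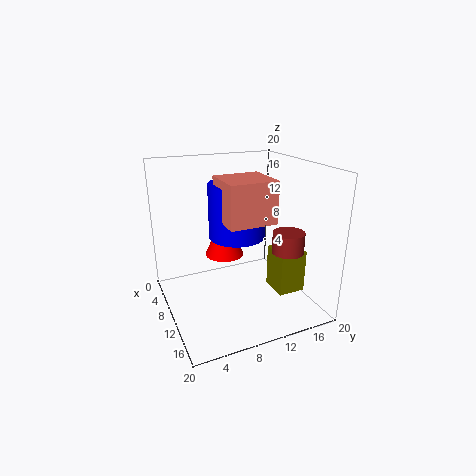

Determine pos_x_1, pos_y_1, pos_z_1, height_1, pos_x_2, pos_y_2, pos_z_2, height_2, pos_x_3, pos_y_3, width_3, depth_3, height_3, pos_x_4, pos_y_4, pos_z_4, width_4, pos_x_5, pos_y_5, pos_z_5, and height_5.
pos_x_1 = 12.75
pos_y_1 = 16.5
pos_z_1 = 7.75
height_1 = 3
pos_x_2 = 13
pos_y_2 = 8.5
pos_z_2 = 11.75
height_2 = 6.75
pos_x_3 = 9.25
pos_y_3 = 15.25
width_3 = 4.25
depth_3 = 4
height_3 = 6.25
pos_x_4 = 12.25
pos_y_4 = 5.75
pos_z_4 = 14.5
width_4 = 5.5
pos_x_5 = 8
pos_y_5 = 8.75
pos_z_5 = 7
height_5 = 6.25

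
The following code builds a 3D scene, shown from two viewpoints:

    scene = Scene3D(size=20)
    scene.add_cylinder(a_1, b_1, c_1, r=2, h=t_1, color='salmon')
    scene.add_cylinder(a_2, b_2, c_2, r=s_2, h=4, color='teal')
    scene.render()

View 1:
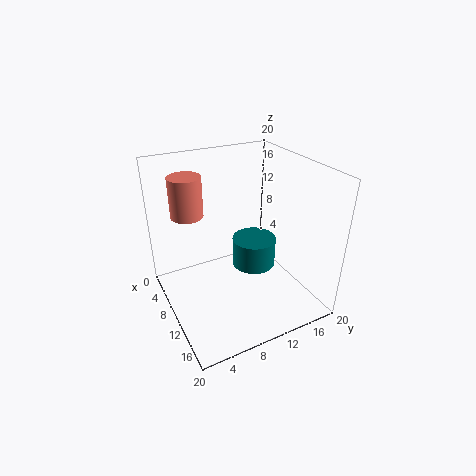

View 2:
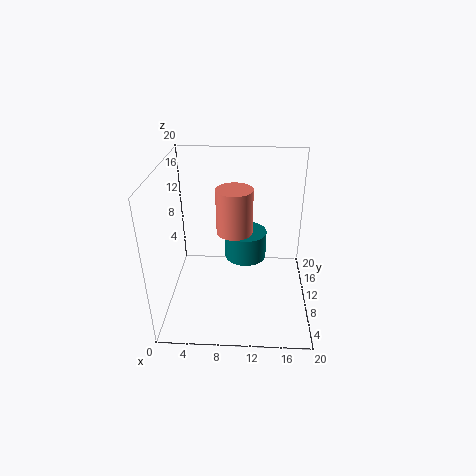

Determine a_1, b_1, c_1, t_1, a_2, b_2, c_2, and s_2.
a_1 = 10
b_1 = 3
c_1 = 15
t_1 = 5
a_2 = 11
b_2 = 12
c_2 = 6
s_2 = 3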